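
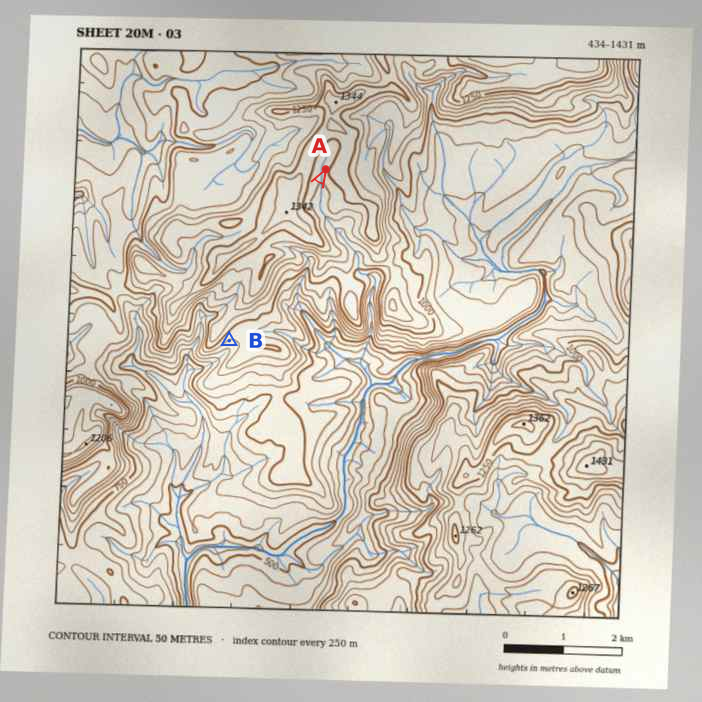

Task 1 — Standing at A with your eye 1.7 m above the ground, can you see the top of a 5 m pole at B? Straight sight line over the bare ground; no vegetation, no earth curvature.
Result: no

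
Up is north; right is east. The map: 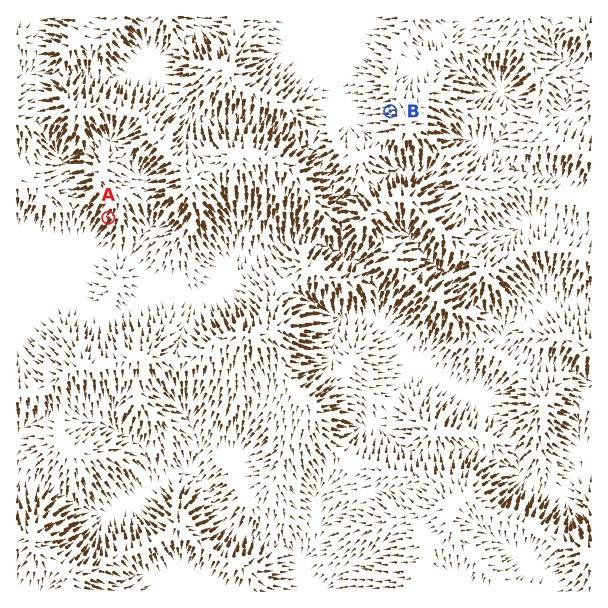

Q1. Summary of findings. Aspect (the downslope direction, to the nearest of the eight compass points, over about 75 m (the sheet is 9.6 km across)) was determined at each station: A SW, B W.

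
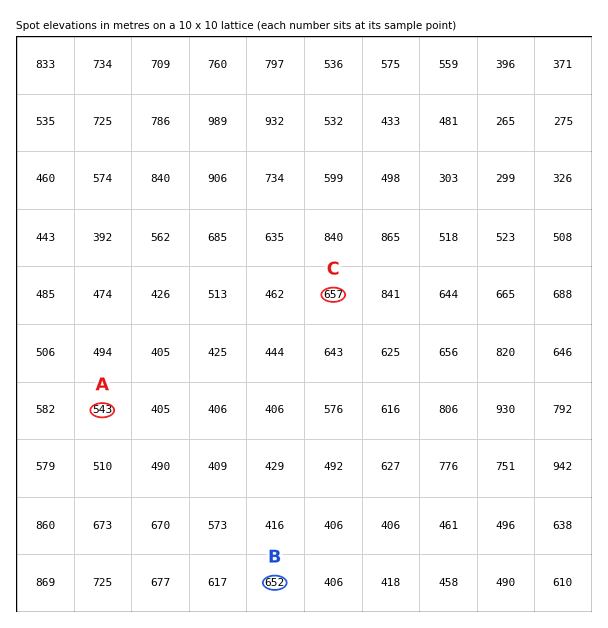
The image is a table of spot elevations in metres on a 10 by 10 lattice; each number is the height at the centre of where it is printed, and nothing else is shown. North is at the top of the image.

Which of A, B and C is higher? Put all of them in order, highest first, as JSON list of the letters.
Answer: ["C", "B", "A"]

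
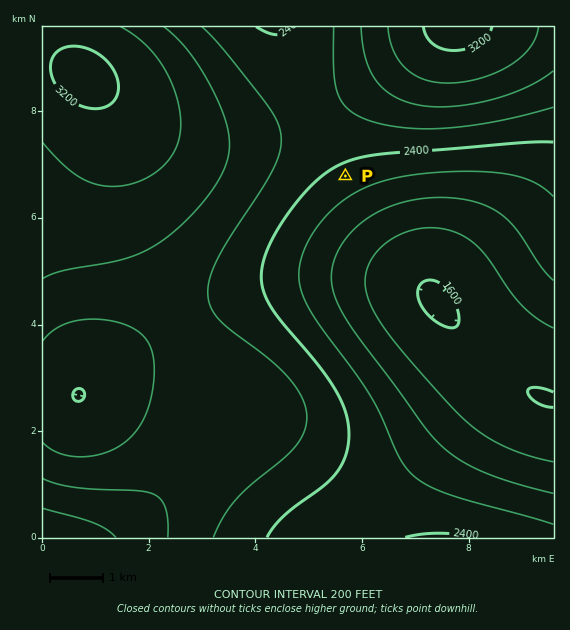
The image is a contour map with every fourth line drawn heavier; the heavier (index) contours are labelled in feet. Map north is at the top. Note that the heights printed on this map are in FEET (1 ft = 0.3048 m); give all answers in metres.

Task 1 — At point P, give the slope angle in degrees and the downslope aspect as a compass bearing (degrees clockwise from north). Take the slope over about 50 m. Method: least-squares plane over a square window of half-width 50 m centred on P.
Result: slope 6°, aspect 153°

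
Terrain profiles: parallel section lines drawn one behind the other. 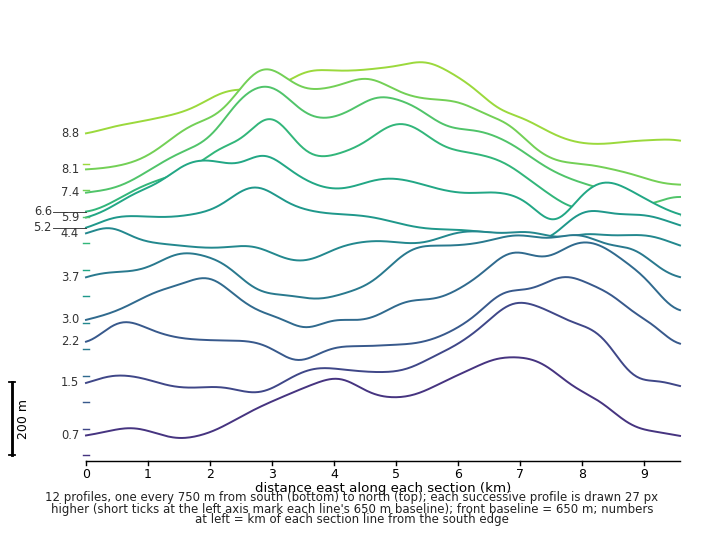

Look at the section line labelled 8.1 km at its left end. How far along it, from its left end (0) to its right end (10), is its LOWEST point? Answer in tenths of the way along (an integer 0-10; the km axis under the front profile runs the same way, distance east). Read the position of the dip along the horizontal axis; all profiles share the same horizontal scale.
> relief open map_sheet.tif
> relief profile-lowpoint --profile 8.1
10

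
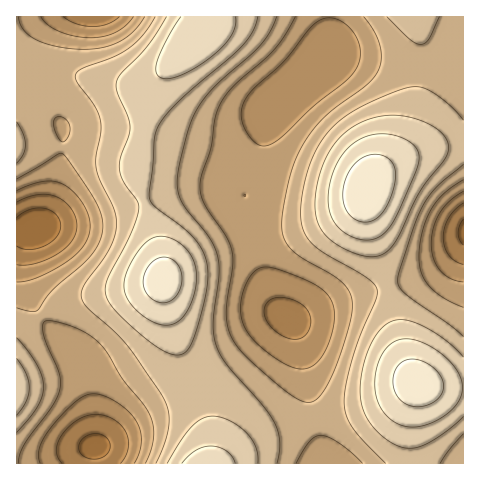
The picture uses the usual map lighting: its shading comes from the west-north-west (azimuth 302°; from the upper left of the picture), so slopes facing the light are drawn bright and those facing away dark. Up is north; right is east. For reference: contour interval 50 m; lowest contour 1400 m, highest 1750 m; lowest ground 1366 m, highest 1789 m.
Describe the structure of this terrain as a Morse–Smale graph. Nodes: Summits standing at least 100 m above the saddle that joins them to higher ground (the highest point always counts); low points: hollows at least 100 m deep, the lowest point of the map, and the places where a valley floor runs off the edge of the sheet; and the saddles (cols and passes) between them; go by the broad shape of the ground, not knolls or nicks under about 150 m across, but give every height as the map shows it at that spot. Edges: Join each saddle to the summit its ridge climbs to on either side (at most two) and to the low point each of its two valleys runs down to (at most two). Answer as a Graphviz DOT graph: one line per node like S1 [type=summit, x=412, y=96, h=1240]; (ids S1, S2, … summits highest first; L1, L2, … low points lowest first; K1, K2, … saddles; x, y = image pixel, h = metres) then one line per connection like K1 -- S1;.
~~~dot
graph terrain {
  S1 [type=summit, x=368, y=189, h=1789];
  S2 [type=summit, x=418, y=383, h=1777];
  S3 [type=summit, x=164, y=280, h=1774];
  S4 [type=summit, x=17, y=388, h=1693];
  L1 [type=low, x=35, y=229, h=1366];
  L2 [type=low, x=95, y=447, h=1386];
  L3 [type=low, x=463, y=232, h=1387];
  L4 [type=low, x=94, y=17, h=1414];
  L5 [type=low, x=288, y=318, h=1435];
  K1 [type=saddle, x=144, y=201, h=1652];
  K2 [type=saddle, x=199, y=386, h=1635];
  K3 [type=saddle, x=388, y=287, h=1605];
  K4 [type=saddle, x=29, y=69, h=1582];
  K5 [type=saddle, x=314, y=419, h=1558];
  K6 [type=saddle, x=40, y=316, h=1551];
  K7 [type=saddle, x=255, y=243, h=1519];
  K1 -- S3;
  K1 -- L1;
  K1 -- L5;
  K2 -- S3;
  K2 -- L2;
  K2 -- L5;
  K3 -- S1;
  K3 -- S2;
  K3 -- L3;
  K3 -- L5;
  K4 -- S3;
  K4 -- L1;
  K4 -- L4;
  K5 -- S2;
  K5 -- S3;
  K5 -- L5;
  K6 -- S3;
  K6 -- S4;
  K6 -- L1;
  K6 -- L2;
  K7 -- S1;
  K7 -- S3;
  K7 -- L5;
}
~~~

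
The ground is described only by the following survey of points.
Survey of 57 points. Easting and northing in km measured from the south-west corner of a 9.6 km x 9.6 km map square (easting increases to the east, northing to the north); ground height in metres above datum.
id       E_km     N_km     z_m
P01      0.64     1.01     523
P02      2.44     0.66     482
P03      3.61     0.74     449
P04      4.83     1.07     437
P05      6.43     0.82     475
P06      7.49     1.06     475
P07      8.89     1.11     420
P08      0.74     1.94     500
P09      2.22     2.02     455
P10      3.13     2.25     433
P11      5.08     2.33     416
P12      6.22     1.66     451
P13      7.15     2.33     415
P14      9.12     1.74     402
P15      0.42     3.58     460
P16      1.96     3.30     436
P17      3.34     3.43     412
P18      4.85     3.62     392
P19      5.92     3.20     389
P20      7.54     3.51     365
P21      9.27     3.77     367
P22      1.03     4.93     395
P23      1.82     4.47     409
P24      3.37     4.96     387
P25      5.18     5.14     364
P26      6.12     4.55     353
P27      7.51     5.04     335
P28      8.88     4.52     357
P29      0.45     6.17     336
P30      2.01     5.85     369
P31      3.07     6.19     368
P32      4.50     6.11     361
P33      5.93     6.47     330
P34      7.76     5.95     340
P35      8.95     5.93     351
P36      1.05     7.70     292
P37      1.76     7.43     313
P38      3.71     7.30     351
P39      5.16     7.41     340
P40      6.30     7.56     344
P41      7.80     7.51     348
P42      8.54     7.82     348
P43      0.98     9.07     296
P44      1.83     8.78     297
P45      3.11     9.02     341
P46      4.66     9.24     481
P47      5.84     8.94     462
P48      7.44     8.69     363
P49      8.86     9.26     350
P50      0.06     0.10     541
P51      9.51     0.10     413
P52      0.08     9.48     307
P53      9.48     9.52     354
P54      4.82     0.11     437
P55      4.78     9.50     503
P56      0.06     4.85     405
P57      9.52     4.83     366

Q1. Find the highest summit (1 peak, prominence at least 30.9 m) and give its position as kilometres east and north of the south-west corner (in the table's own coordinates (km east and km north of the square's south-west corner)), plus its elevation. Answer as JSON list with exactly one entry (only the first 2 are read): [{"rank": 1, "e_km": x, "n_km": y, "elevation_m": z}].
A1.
[{"rank": 1, "e_km": 6.99, "n_km": 0.96, "elevation_m": 483}]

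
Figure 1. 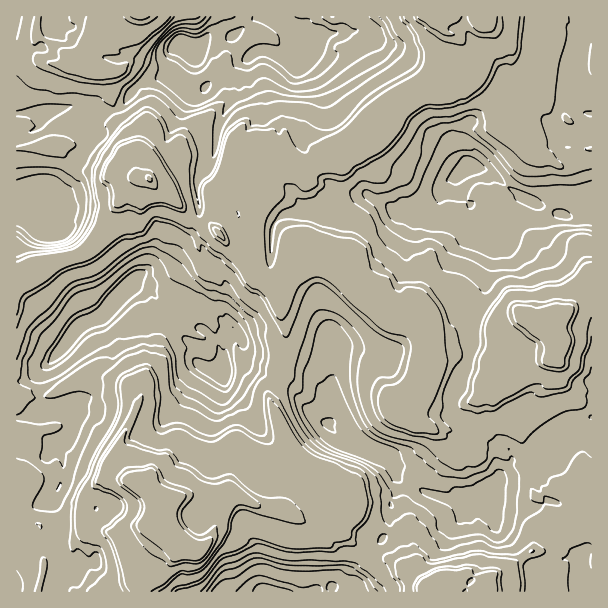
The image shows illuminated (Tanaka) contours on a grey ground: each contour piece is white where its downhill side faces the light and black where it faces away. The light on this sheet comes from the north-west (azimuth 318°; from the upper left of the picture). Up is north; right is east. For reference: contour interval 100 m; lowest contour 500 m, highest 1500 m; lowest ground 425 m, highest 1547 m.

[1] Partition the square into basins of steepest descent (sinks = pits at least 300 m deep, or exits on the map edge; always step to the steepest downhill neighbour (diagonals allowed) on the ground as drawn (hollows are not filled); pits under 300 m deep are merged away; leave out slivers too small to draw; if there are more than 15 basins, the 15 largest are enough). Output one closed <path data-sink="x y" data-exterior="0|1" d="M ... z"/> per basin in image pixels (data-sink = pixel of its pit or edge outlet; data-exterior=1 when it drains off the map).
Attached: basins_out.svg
<path data-sink="113 302" data-exterior="0" d="M234 164l-6 0-2 3-10 22 1 26-2 14-5-5-12-1-7-5-23-25-12-5-7-10-14 0-11 10-6 15-2 18-6 9-20 20-12 6-33 10-29 16 1 310 124 0 5-26 18-29 4-3 14 10 12 6 6 0 8-7 4-7 6-17 0-15 7-8 12 0 17 9 27 3 16 8 12-4 21-15 1-14-7-8-18-8-2-8-16-21-18-37 8-27-1-9 7-8 4-10-2-17-8-24 0-9 16-39 21 1 27 18 8-11 4-11-7-7-12-6-12-1-20 7-7 8 2-8-3-6-19-19-16-7-10-1 0-14 6-6 4-10-1-8-11-3-11 1-2-2z"/><path data-sink="312 42" data-exterior="0" d="M440 16l-309 0-21 21-9-3-9 2 4-9 3-3 8-4 12 2 7-6-109 0-1 265 7-1 33-18 22-6 12-6 20-20 6-9 2-18 6-15 11-10 14 0 7 10 12 5 23 25 7 5 12 1 5 5 2-14-1-26 12-25 7 1 1 9 9-4 12 2 6-3 13 0 6 3 8-4 13 2 17-12 15-1 9-6 12-1 10-8 18-20 29-26 10-5 18 3 15-14 12-23 0-7-12-14-9-4-5-5 0-9z"/><path data-sink="470 165" data-exterior="0" d="M591 16l-105 0 2 10 16 16 6 14-2 18-7 14-29-19-4-17-8 20-16 20-4 2-8-3-9 0-10 5-24 20-23 26-10 8-12 1-9 6-15 1-17 12-13-2-8 4-6-3-39 3 0 3 11-1 11 3 1 8-4 10-6 6 0 14 10 1 16 7 19 19 3 6-1 6 6-6 20-7 7 0 17 7 7 7 0 3-11 20 13 8 13 14 11 2 18 0 21 8 7 11 1 29 10 6 16-1 17 9 22 2 9-10 8-1 28-30 6 0 9 6 4-10 36-36z"/><path data-sink="327 425" data-exterior="0" d="M309 258l-15 0-16 39 0 9 8 24 2 17-4 10-7 8 1 9-2 6 0 7-6 9 1 9 17 33 16 21 2 8 18 8 7 8-1 14-21 15-12 4 3 4 11 4 19 0 8 4 36 32 18-1 36 27 19-2 18-10 5 0 12 6 4 6 1-5 5-5 15-6 18-16 11-4 7 0 14-12 18-9 17-5-1-238-35 35-3 8 0 7 3 5 0 15-2 4-12 1-11 5-24 20-10-1-9-6-2 2-2 12-6 8 0 25-13 18-7 0-29-17-22-6-5-7 1-10 17-21 6-15 1-39-5-15-9-7-15-5-18 0-11-2-13-14-20-12-12-10z"/><path data-sink="267 591" data-exterior="1" d="M231 494l-6 2-5 5-2 18-6 17-4 7-8 7-6 0-12-6-14-10-4 3-18 29-2 9-1 17 291-1 1-7-10 0-11-10-19-14-21 0-39-34-24-2-11-4-13-10-33-5z"/>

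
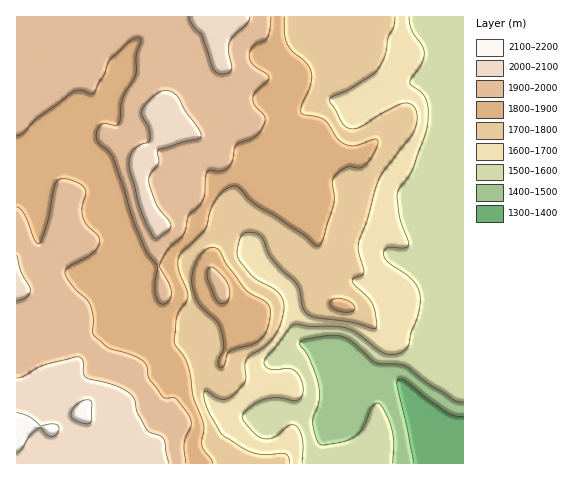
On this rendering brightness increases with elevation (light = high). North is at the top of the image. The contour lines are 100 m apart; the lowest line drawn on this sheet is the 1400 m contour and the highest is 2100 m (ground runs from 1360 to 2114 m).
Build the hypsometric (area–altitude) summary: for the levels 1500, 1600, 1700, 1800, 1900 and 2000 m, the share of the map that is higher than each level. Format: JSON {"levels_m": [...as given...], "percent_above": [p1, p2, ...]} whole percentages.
{"levels_m": [1500, 1600, 1700, 1800, 1900, 2000], "percent_above": [94, 80, 70, 54, 31, 9]}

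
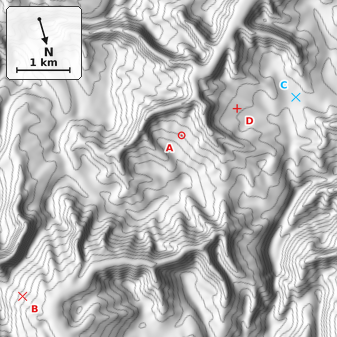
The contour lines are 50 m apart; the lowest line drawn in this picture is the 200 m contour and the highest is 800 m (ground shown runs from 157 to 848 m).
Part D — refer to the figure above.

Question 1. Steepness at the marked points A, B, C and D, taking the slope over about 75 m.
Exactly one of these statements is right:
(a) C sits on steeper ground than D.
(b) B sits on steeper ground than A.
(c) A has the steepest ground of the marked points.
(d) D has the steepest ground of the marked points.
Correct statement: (b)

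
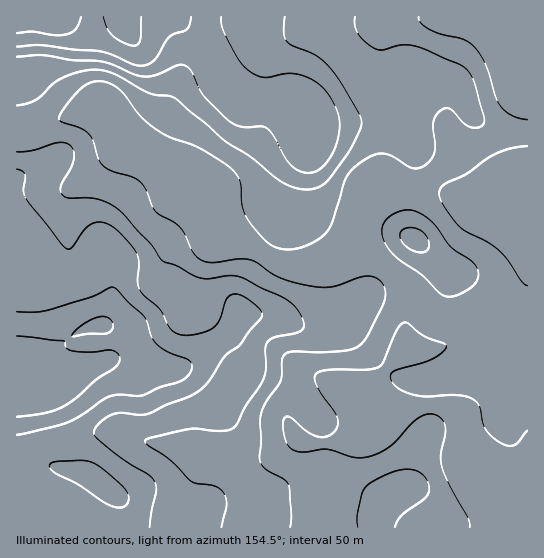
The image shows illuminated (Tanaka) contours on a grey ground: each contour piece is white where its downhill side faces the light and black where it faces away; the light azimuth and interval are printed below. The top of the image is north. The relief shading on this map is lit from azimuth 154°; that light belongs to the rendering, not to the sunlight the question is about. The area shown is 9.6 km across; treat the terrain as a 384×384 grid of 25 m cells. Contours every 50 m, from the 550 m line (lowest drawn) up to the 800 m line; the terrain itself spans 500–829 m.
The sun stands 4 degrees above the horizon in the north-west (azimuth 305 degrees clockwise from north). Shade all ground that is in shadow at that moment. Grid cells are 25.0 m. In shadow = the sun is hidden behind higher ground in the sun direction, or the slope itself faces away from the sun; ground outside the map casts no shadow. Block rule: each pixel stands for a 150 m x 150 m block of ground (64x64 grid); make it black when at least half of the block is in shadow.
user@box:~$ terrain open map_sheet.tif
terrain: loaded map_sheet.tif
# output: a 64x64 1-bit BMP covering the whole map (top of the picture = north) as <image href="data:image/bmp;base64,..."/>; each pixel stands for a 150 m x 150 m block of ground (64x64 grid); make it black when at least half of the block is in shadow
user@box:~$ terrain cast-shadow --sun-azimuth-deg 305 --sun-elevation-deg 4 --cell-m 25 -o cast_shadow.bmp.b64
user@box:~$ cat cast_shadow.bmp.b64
<image width="64" height="64" href="data:image/bmp;base64,Qk0+AgAAAAAAAD4AAAAoAAAAQAAAAEAAAAABAAEAAAAAAAACAAATCwAAEwsAAAIAAAAAAAAA////AAAAAAAAAfgAAAAAQAAD+AAAADgAAAP4AAAAfgAAA/gAAAB+AAAA8AAAAD4AAAAAAAAAHgAAAAAAAAAOAAAAAAAAAA4AAAH4APAADwAAH/wH/AAOAD///g/8AAYA////j/wAAAD//////AAAAP/////+AAAAP/////8AAAAP/////4AAAAP+////wAAAAP4////AAAAAfg/z/+AAAAAGA/P//gAAAAAB8///AAAAAADj//+AAAAAAAf//4AAAAAAD/h/wAAAAOAP8B/AAAAA4A/gH8AAAABgAAAPwAAAAAAAAA+AAAAAAAAAB4AAAAPgAAADAAAAB+AAAAAAAAAH4AAAAAAAAAfAAAAAAAAAA8AABgAAAAABgAA/gBwAAAAAAD+AHAAAAAAAP8AMAAAAAAAPwAAAAAAAAAP8AAAAAAAAAf8AAAAAAAAB//gAAAAAAAf/+AA4AAAAD///gDwAAAAP//+AD8AAAA///wAD4AAAB/++AAHgAAAD/zwYAMAAAAP+EHwAAAAAA/wAPAAAAAAD+AAY/AAAAAHwAAD/jwAAAeAAAH//gAABwAAeH//uAACAAD4P//4AAAAAPgf//gAAAAA8D//+AAAAAHx///4AAAAAOP/5/AAAAAAw/+H8AAAAAAD/wPgAAAAAAP8A8AAAAAAAAAHBgAAAAAAAAcOAAAAAAA=="/>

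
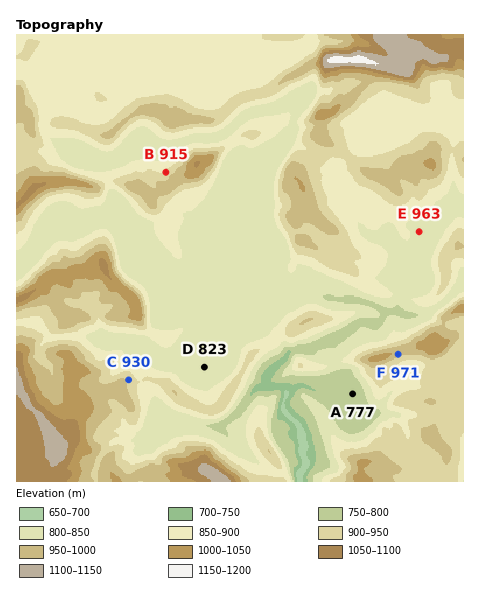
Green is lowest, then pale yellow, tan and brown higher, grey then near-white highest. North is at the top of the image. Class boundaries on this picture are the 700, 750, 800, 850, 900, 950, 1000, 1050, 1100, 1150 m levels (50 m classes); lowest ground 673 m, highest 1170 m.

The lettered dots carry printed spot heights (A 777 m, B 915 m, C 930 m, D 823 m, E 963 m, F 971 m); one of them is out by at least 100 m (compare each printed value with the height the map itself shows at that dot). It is E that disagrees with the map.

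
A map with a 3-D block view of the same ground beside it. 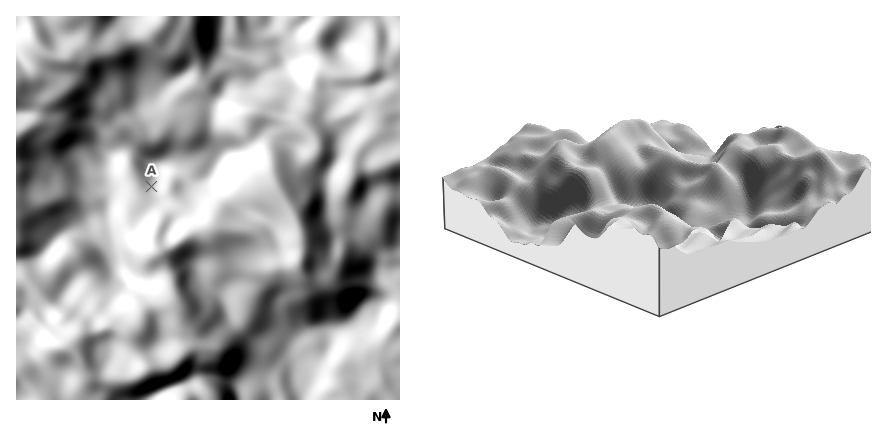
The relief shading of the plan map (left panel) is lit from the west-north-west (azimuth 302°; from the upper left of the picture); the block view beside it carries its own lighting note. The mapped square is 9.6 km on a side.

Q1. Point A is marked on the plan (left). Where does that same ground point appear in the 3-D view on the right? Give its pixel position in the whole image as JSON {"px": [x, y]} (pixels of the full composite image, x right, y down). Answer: {"px": [681, 215]}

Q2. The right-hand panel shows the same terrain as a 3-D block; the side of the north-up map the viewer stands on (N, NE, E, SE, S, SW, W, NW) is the NW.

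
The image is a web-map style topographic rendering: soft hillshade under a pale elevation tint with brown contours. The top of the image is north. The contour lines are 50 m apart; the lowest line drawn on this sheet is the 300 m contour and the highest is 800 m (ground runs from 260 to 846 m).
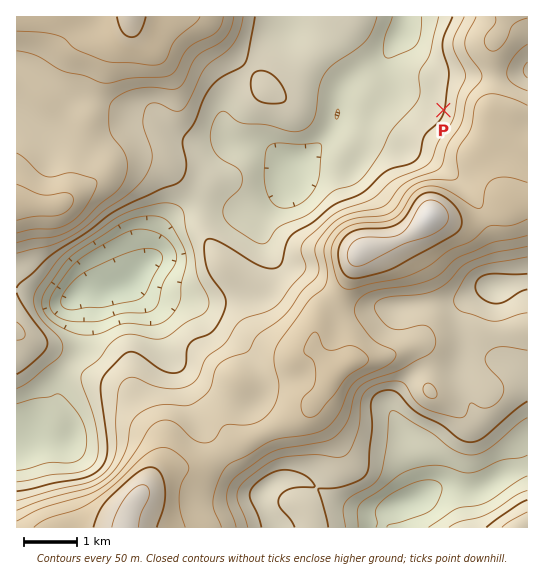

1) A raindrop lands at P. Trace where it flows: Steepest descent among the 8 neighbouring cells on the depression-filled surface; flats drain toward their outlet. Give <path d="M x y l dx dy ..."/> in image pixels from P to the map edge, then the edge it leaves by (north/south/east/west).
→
<path d="M443 110l-5 0-11-11-2-1-15 0-7-3-12-12-1-12-1-1 0-16 10-16 0-5 6-8 1-8"/>
exit: north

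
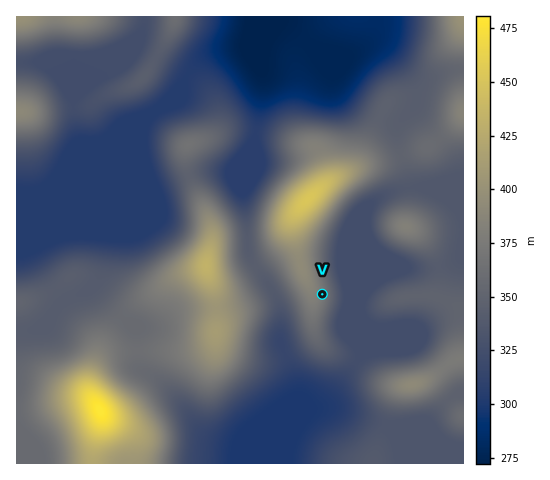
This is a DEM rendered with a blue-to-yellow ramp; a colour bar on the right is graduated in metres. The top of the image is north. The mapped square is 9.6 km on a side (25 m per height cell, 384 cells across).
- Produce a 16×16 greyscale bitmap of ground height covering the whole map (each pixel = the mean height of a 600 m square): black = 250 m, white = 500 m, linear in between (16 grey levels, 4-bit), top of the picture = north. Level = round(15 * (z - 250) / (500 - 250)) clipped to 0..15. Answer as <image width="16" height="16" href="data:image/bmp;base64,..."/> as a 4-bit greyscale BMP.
<image width="16" height="16" href="data:image/bmp;base64,Qk32AAAAAAAAAHYAAAAoAAAAEAAAABAAAAABAAQAAAAAAIAAAAATCwAAEwsAABAAAAAAAAAAAAAAABEREQAiIiIAMzMzAERERABVVVUAZmZmAHd3dwCIiIgAmZmZAKqqqgC7u7sAzMzMAN3d3QDu7u4A////AGeql0MzNFVVecymRDM0VVZ5y4ZlQzNXdmiYd4hURVZ3Znd3mWRlRFZmZneZdXVVVlVWeKlmhVVWNERXqGiFRWUzMzSIaqZXdTMzNHVZyVVlQzM1ZEaahmVkMzV1Rnd2ZoVENEU0RFZnZUVUMyIiNWZVVFUyEiIjV4d2VkIRIiJY"/>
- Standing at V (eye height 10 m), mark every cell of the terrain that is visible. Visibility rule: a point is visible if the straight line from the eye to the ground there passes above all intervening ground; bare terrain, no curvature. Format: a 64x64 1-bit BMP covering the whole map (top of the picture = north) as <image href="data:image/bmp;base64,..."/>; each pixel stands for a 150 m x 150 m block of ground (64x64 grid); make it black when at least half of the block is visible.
<image width="64" height="64" href="data:image/bmp;base64,Qk0+AgAAAAAAAD4AAAAoAAAAQAAAAEAAAAABAAEAAAAAAAACAAATCwAAEwsAAAIAAAAAAAAA////AAAAAAAAAD/5////gAAAH8B///8AAAAfgB///wAAAD8AB//+AAAB/wAAP/wAAAf8AAAf+AAAB/AAAAf4AAAPwAAAA/AAAA8AAAAD4AAAHgAAAAHwAAA4AAQAAfwAACAAAgAB/4AAAAADAAH/4AAAAAMAAf/4AAAAB4AB//4AAAAHgAP//wAAAAeAD///AAAAB4Af//8AAAAHgB///wAAAAeAP///AAAAB4A///8AAAAHgD///wAAAAcAP///AAAABgA///8AAAAOAD///wAAAA4AP///AAAADAB///8AAAAcAH///wAAABgAf///AAAACAB///8AAAAIAP//8QAAAAgB///gAAAAAAP//8AAAAAAA///AAAAAAAB//4AAAAAAAD//AAAAAAAAH/4AAAAAAAAP/gAAAAAAAAf/AAAAAAAAA/+AAAAAAAAA/+AAAAAAAAA/8AAAAAAAAAH4AAAAAAAAAP4AAAAAAAAAfwAAAAAAAAB/gAAAAAAAACPAAAAAAAAAA8AAAAAAAAADwAAAAAAAAAPAAAAAAAAAB8AAAAAAAAAPgAAAAAAAAA+AAAAAAAAABwAAAAAAAAAHAAAAAAAAAAcAAAAAAAAAB4AAAAAAAAAHwAAAAAAAAAfAAAAAAAAAA8AAAAAAAAADwAAAAAAAAAPAAAAAAAAAA8AAAAAAAAADw=="/>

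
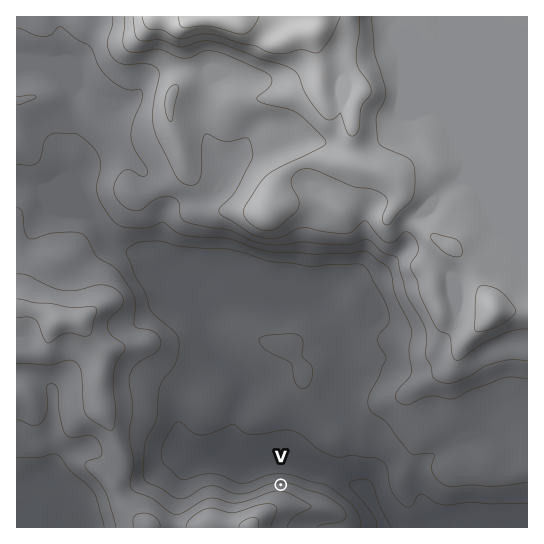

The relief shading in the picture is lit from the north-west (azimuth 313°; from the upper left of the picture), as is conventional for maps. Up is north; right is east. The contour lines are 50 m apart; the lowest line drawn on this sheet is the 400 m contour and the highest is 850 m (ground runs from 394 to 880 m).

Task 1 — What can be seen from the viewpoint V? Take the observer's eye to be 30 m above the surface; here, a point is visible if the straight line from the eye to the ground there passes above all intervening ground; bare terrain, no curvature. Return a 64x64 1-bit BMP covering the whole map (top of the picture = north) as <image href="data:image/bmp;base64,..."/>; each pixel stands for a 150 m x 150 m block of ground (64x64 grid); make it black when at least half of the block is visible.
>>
<image width="64" height="64" href="data:image/bmp;base64,Qk0+AgAAAAAAAD4AAAAoAAAAQAAAAEAAAAABAAEAAAAAAAACAAATCwAAEwsAAAIAAAAAAAAA////AAAAAAAAAAAAAAA//wAAwPAAAM//AAPA/wABz/8AB+D//gecPwAH4P/+D54wAA/w//9/nvgAD/3///+/9wAH///////hAAf//////+EAB///////4QAP///////nAA//////8P8AH//////gPwAf/////8APAB//////wAcAH//////GDwAf//////4fAD///////z8AP////////wAf//////8fAB///////g8AH///////BwAf///5//8AAEB//7n//4AP4B/4Af//8AfwB4AB+/34AHgHAAH/+PEAPg8AAf/48AAPHwAB7/hgAAf/gAGP8EAAB/8AAY/wAAAH/4AD3/AAAAf/gf//4AAAB/////+AAAAH/////44AAA//////+AAAH//////wAAA//////uAAAB//////wAAAH+Pg/5nAAACf4AAGHMAAAQfwAAAcAAADAD4AAD4AAAYAHgAAfgAADgAOAAf4AAAcAB4AB8AAAHwAHgAAAAAA/AA8AAAAAAD4ADwAAAAAAPgAEAAAQAAA+AAAAAAAAADwAAAABwAAAPAAGAAGAAAA8AAYAAQAAAAAAAgABAAAAAAAAAAAAAAAAAAAAAAAAAAAAAAAAAAAAAAMAAAEAAAAAA4MAAwAAAAAA/4AHgAAAAAB/8AeAAAAAAD/8AAAAAAAAOPgAAAAAA=="/>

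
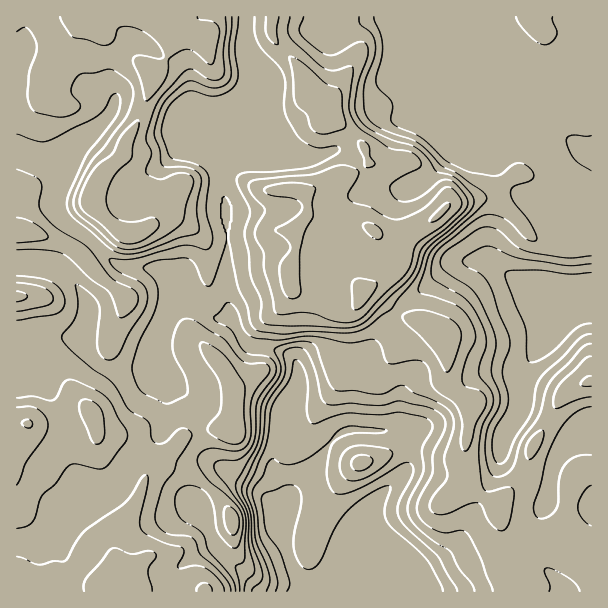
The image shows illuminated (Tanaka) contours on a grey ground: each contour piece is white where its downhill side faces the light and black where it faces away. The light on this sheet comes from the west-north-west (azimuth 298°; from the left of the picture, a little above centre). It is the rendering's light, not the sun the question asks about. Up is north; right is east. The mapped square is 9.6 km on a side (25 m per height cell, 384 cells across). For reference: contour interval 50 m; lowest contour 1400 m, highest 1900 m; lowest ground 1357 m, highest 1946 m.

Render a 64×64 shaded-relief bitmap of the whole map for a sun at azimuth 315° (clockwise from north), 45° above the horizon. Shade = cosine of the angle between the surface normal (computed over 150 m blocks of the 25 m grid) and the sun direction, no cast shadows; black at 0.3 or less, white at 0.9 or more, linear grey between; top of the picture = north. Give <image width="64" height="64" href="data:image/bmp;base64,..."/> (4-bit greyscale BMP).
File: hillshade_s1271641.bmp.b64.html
<image width="64" height="64" href="data:image/bmp;base64,Qk12CAAAAAAAAHYAAAAoAAAAQAAAAEAAAAABAAQAAAAAAAAIAAATCwAAEwsAABAAAAAAAAAAAAAAABEREQAiIiIAMzMzAERERABVVVUAZmZmAHd3dwCIiIgAmZmZAKqqqgC7u7sAzMzMAN3d3QDu7u4A////AKq7u7u7u7qZq8zKljJFVoiJq7qqqqqru6q7u7qqqqqqqru7zMy7upmrzMqGVVVXiZmquqqqqqu7uqu7uqqqqqqru7vM3cu6mIq8yoiGVWiamZqqqqqqq7u6q7uqqqqqqru7u8zNy7uoiJqpmYZVeaqpmaqqqqqqq7u7u6mqqqqqqqu7u8zLu7qqmImpZEaJu6mZmqqqqqmZq7u6mZqqqqqqqru7vLqru7y5iahBJpq7qYiaqqqpmYiau7qZmqqqqpmqq7zMupqqvMuquUAGmrupiJmqqqmYiImrqpmau6qqiZqqu8zLmImqu7vLQAWqvLqIiaq7qpmIiauqmZq7uqqImqq7vNyoeJmqq8xgBqq8yph4m7zMupiImrqYmru6qoiJqqq7zMl3iaqrzGInqqvLqHeKzd3cuYiaupiJq7qqiImaqqq8yoZ4mqu5U0eaq7updmit7u7LqZq7qIibupmYiJmqqqvLl2eJqqhCRomqu7qFRXvf/ty6mbzKiJu6mZmIiZqpmruod4iZmFEmiJm7u5YyR73+7LqYrdyYmruZqZmImZmavLmIiZmZYhWIiJvMuWQ0e97cupeM7aiKzKmpmZmZmHiru6mIiIdiBImHis3cqGVpvdy6hmruuHm8y5mJqqqYd5q7uod3ZkEBi6l4ve7cuYm97cp1Wd/YaKvLmHiaq6mHiZu7mHd2QQBquoec3dzMu83u23RIz/tmmruYd5q7qZiZmry6qqlzAFq7qHm8y7u7zO7sgza+/paKqqmImrupmaqavLu8y4QRWruod4mZmZqrzdyDJIz/yHiqy6mru6mJq6q8y83clSFau7l2Z3ZmeIibzJMTat/qd4ncu7u7uYiru7u7vNyUEDm7uoZmZlVnd4irpiNZzuyGZt3MzMy6mZq7u7u7zJUgBqzMqHd3ZniHiJvJVGi97adVzMzMzLupmqu7u6vLp0ACi8y5iIh3eZmpmrqGeb3u25e7vMy7u6maqqu7q7upcwBazLqZmZiJq7qImYeJve/+y6u7u7qqmZmqqruqqqu4MVrMuqmqqYirund4d3m97//tqru7uqqYiaq7u7uqm9t0aby7qqqqmZq6dmZmeJze/+6qu7qqupd4mru7u6may4VYq7uqqqqpmql2ZmZ3is3v/qqqqqq7p2eau7u7qYmYYxNpmZmaqqqqqoZmZniJvO//maqqqruoZoq8zLu6mXZTESRVRGiqqqq6mHdniImrzu94iImavLllebzMuru7p2ZUREQxFIqqq7uph3iZmaq83VVmd4q8ymVXrMuqqrzLl2d4iHQRWau7u7mHiJmaqqu8VVZmirvKhVabu6mJvMy5d4mruVEmm8y7upiImaqqqqqIiHeJq7uXVoq6qYmrvMuYiau7lBJZvLu6mYiZqqqqqsu6mJqau7l3iaqpiru7y6maq7u4UhN6u7upmZmqqqqq3cuqqZmrupmZq6mKvLvLqJqru7qWICeru6qZmZmpmZncy7qpmZqqqZmrqYrMzMyomru7u6lhAnqruqmYiId2ZqqqmZqYiGZniJqpiszMzLmJq7u7upQAR5qqmYd2ZmVVd3eJqpl1IRNWeJiKzMzMuZmqu7uqliAEeIiZiHZniHdVZ4q6qXZCESRXh3rMu6u6mZmqqqqoQAA2eImZiImqqneJqquYmZdTNFZ3is3LqqqZmZqqqrlyAANniaqZmqu7qqmqqYmru6hmZ3eKze3LupmqmrurzKgwADaJmqmaqqq7qquYiavMyph3d5rN3dy7qqu7u7vd3JQAA2iaqaqqqrqavLqYmrzLqYZnmrzLu7uqq7u7u83u2kADaJmZqqqquom97ZeJu7u6hVaKu6qZmqmaqruqvN79lUaJmZmZmqq6mK3/t3iru7qFRoq8y7qqqZiJmqqqzf6oiaqZmZmZqruprP/YZ5q7zKdWm83u7t3MuYiIiZmr7rmru6mZmZmqu6qr7/uHeJve2oib3d7u7u7sqZiIh4m8ury7uqqpqqq7qqrP/rh3eK3cuqu8zMzd3u7LqpmYiIq7u7u7qqqqqrqpqr7/2ph2esy6qqqqqqu7zdy6q8uYiru7u7u6qqqqqpiJrO/smId5qqqqqqqqqpiJvLqrzKmaqqq7u7qqqZmZmHeazv6nZnmqqqqqqqqqmHebuqvMuqqqqqq7uqqpmamZhmec/9hDaaqqqqqqq7uqh4maq7u7qqq7qru6qqmZqpmHZnnP61JJqqqqqqq7u7uod4mpmqqqqqu6qqqqqZm6qZmId63tciaqqqqqqry6q7lVeZmJqqqqqqqqqqqqqruqqqmYm92TE3mYeKqqvcqauVRpqZmqqqqqqqqquqqqu7qZqpmazaURR3ZEeqq925m6Y1iqqqqqqqqqqqu7u7u7upmZmImsuEI2dkNZqrzcqruEN5qqqqqqqqqqq7uru7u7mZmYmau6hleIZFiqu8yqvLYkiqqqqqqqqqqruqq7u8upmZmaq7uoeJlkaKqqu6q9yUNpqqqqqqqqqqqqqqq7zLmZmZq7u6mJmFRpqpq6qrzcc1iqqqqqqqqqqqmZqqu7upmZmqu6qpqoQ1m6qqqqvN2mWKqqqqqqqqqqqZmZqru7qZmZqqqqqrlSSbuoiaq7zLhoqqqqqqqqqqqpmZmqu7upmZmaqqqru3NJzJd4maqruYmqqqqqqqqqqqqpmaq7u6qZmZqZqqq7hFnMp2eJmZmZmqqqqqqqq7qqqqqq"/>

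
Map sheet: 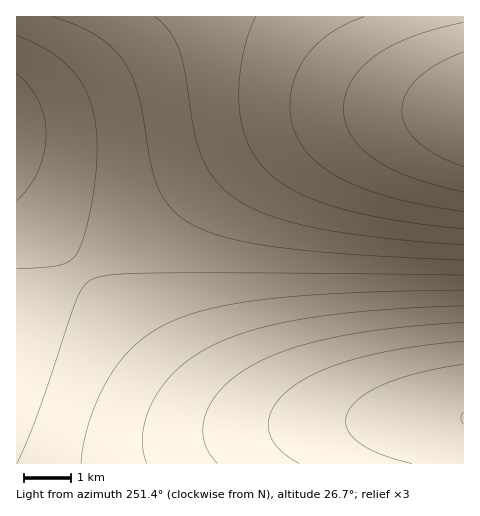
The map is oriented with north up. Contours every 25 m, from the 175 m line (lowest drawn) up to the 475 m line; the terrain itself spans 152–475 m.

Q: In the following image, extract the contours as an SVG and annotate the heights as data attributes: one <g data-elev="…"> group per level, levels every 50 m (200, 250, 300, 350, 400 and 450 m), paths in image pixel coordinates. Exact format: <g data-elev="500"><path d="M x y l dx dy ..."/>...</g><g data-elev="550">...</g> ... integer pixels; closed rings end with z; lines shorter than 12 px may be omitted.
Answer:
<g data-elev="200"><path d="M463 192l-51-14-21-9-17-10-13-11-10-12-6-13-2-14 2-14 7-14 10-14 14-12 16-10 21-9 24-7 26-7"/></g><g data-elev="250"><path d="M463 229l-73-10-56-12-21-8-19-9-16-10-13-11-10-12-8-16-5-17-3-19 0-22 3-24 6-24 8-18"/></g><g data-elev="300"><path d="M463 260l-110-6-76-7-52-10-19-6-17-8-10-7-9-9-13-21-6-24-12-66-7-19-8-15-12-14-16-13-20-10-24-8"/></g><g data-elev="350"><path d="M463 290l-108 3-82 5-59 10-24 6-19 8-18 10-16 11-14 14-12 17-11 21-10 23-6 23-3 22"/><path d="M17 201l12-14 9-16 6-18 2-19-2-17-6-16-8-14-13-14"/></g><g data-elev="400"><path d="M463 322l-70 6-59 9-47 13-36 16-17 11-12 12-10 13-6 12-3 13 1 13 5 13 9 10"/></g><g data-elev="450"><path d="M463 364l-43 8-33 11-24 13-8 7-7 8-2 8 0 7 4 8 7 7 22 13 33 9"/></g>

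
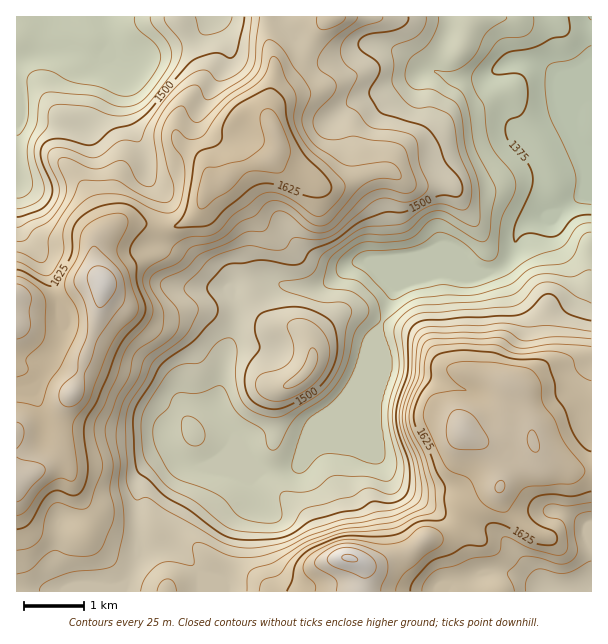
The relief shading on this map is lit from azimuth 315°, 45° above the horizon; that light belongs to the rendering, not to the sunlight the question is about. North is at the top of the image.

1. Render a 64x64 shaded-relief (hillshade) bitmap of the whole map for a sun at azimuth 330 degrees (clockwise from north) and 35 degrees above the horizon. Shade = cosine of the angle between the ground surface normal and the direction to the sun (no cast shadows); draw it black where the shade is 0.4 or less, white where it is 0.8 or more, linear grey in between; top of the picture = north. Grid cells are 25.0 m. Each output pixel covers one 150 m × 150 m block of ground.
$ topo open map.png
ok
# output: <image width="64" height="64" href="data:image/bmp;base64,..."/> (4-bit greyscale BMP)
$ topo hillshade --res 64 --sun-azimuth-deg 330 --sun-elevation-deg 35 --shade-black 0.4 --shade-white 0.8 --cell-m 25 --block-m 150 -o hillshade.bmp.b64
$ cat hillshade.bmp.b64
<image width="64" height="64" href="data:image/bmp;base64,Qk12CAAAAAAAAHYAAAAoAAAAQAAAAEAAAAABAAQAAAAAAAAIAAATCwAAEwsAABAAAAAAAAAAAAAAABEREQAiIiIAMzMzAERERABVVVUAZmZmAHd3dwCIiIgAmZmZAKqqqgC7u7sAzMzMAN3d3QDu7u4A////AFVVVWZmZniZh2Znd3iZmZdmd3dkREMzVmd4iHVFVVVWVERFVVZmeJmXZmZneJmZmGZWZlREQyNFVmeHdUVVREVERURERVVnmZh3ZmeJqqqpdlREVURDISNERWZVREMiNERFVUQ0VWeIiId2d4mru8y6h2ZnZmUxEjMzNFVDIiI0RERVVERFZnd3d3eJqrvN7u7tuqmYh1IjMzM0VDIiM0VERFZlRERWd3d4iJqrvM3v///9y7uqhURVVURUMzREVURFZ3ZURFZ3d3iJmaq7zN7v///tzMy5d2ZVVERWd1RWM0Vnd2VEV3d3iIiImZmqvMze7u3d3dypdmVERWeIdUUiNFZmZURXd4iIiHd3iIiaqrzMzM3e7Ll2ZURFZnd0MyIjREVmVVeIiJiHd3d3d4mZqqqqvN3bqIdmVERERVMiMhI0M1VVZ4iJmId3d3d3iZmZmZmrzLqYh3ZlREMiMyJTITQzREVnh4iIiHd3d3iJmZiJmZqrqYh3d3ZUQyIzM2UyNENEM1eHeIiHd3d3d4iZiImZmaqYdmZnh2VUREVEd2VVVEQzRnd3d3d3d3Zmd4iIiJmZmZh2VWZ3dmZVVmZ3h2ZVVUM1Z2ZmZmd3ZlVWeIiIh4iYiHZVVmd3ZmZmd2d3dlVVVERWZmZVZnd2VVZ3d3d3eIdndlVVZmd2Zmd3Vnd2VVVURFZmZlZmZ3dlRmd3d3d4dmZ3ZVVmZ3ZmZ3dVZ3ZURURERmd2ZmZmZmVFZ3d3d3iHZnh2Zmd3d2ZmdmZndkM0MzNFZ3d2ZmZVVDRmd3d3iZh3eId3d3d3ZmZmh3dlMiMyI0Vmd3ZmZUMiETVnd3eKu5h4iId3d3d3ZmaHd2UhEiISNFZ3ZmdlQyAAAkZ3d4vNuIiZiHd3dmd2Znd4hkISIQAjVmZmZ3ZUQgAAFGd3i97aiIiHd2ZmVmZnZ3iZdCIiEBJFVVVnd3dmQQABVnd73uuYd3d3ZmZVZ3dmeJqFMiMhETRVVVeJiJl1IAAmd3nN25d2Znd3dmZnd2ZniYZDIzMhJFVVV4mZmphSABRneLzKmHd3iJmIdmZ3ZmeJhkMiMyESRVVXiZmZmXUhE2d4m7upmZmZq7qHd3dVZnmXUyEjIQEkVVZ4iHiIhkIjZneau7u7qqqrzLqYiERWeJhkMRIiABNFVnd3Z3iHVCNWd4q8zMzMypq8y7qqREVomWQyETMyIjRVd3dmeIdlM0Z4ms3MzMzLmZq7u7tVVWeJdEMQJEQzNEVnd3eIiHZDJHmrzMzMu8y5mZmaqmVVZ4h1RDEkVVREVWeIiZmYh1Q0aczMzMu7u7upiIiZZVVmd3U0QzRmZmVWZ3iZqpmYdlVpvMy7vLu7u6mHd4hmZmZndTRVVmd3dmZ3d4mZmZmYd2iry7u7zLuruph3h3d4h2d2Q0VVZmZmZnd3d3d3iZiHd4mqqqq7u7u6qYiImZqqiIdkQzNERERWZmZmVUVomYd3d4iIiImqu7u6mYipmru5mHZTIRIjNEVVVVREM0V4h3d3d3d3dniru7qpmJmZrMqZh2VDIiIjNEVERERDI0Z2ZmZ3d3dmVXq7uqmYmIiauph2ZmVDMhESNEM0RDIQEkRERVZnZmVEaJmaqZipiImZh1RFZlQyEAAjREVUMQAAEiIiNGZlVERXiJmqmKmZmZmHVDRVVDIhACNEVVQwAAABERETRVRERFaImaqqu7uqqqh1RFZ2UzIhIzRVVDEAAAEiIRI0RERERXiIq7u8zMu7uphmeJmGQyIiNEVUQyAAAjMhACM0REREVneKu7zMzLu7qpiJq6hkMiIzMzREMRESNDEAAjNERDRVZmiaq7vLuqqqqZmaqXVDIiIiNFUyERIzMQACMzRUREVVVniZmaqZmpmZmYmqhlQzIiI1VVQyIiMzIjRURFVURWZVZoiHeImZmIiIiJqXZkMzM1VmZmVDM0RVZmZVZmVWZmZmh3d3iZqYd4iHiZh3ZUREVmd3h3ZmZVZndlVndmZmZmaId4iZqph3eId5mIiHZlVWeIiIiHd2VmZmZmd3dmZmZpmZqpmqqYd4h3mpiYiIdVZ4iIiIiHZVZmVmZ3d3ZmZmmquqmZqpiIiHeamIiIh2VniIiIiYh1VmVVZmd3dmZmaau6mIiaqYmZd4qYd3h3ZWZ4iIiZmYdmZUVWZmZmZmdpqph3eImqqqqHiql2d3dlVWeIiJmZmHd1RFVmZmZmZ3iZh3d3iau7y5d5u5d3h1REVniHeJmZiHZVVVZmZmZ3d4mYiIiJq83cqHi8uYiHZDM0V3d3eIiIh1VlVVVWZnd3iZmZmZmazd3Jd5zcqZhlRENFZmd3iIiIZmZlVVZmd3eJmZqpmIms3duHi93LmHZVVURVZmd4mIh2d3ZlVmZ3d4iIiZmIeIrN3Kh5vdyod3d3ZVRFVniYd2ZniHZWZnd3iIh3d3d3eazMuXibzLhnd3d3ZVRFVndlRFZ4h2ZmZneIiHd3d3d4mru6h4q7qGZ2Znd3dlREVmUyNFd3ZVZmZnd3d3Znd3d4maqYiJqpd3ZVVnd3ZURFZkMjNFVVVVVmZmd3ZmdmZmd4iZmImZl3dlREVmZUQ0VnZDMzM0RFRVZmZnd2Z3ZmVmZ3iZmZmHd2UyI0REQzNGd1QzMzRFVVVmZ3d3d3d2ZmZmd4iZmXd2dkIBIzNEQ0V3ZERERFVVVnZnd3d3d3d2ZmZniJqYd3Z3UxASM0RERXdlRERFVmZm"/>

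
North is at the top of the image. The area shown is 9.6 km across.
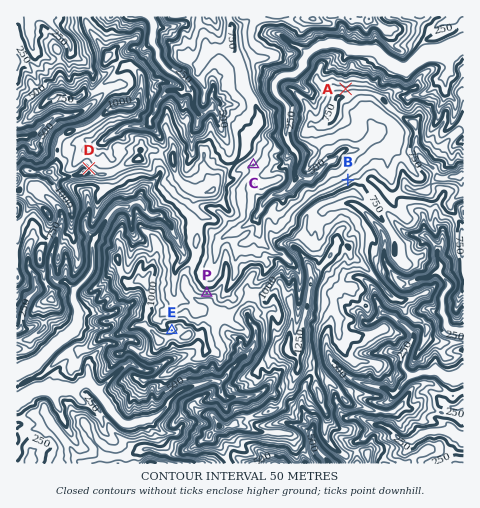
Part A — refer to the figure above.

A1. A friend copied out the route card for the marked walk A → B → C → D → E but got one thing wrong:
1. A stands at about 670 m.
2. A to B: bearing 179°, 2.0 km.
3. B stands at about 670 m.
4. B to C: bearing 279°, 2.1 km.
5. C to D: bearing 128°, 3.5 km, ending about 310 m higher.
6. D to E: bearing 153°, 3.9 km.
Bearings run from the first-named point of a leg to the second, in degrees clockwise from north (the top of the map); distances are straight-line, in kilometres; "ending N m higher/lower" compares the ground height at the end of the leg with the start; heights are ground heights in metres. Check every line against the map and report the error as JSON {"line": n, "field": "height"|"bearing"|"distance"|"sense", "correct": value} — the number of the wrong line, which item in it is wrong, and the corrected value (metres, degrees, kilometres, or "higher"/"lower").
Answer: {"line": 5, "field": "bearing", "correct": 269}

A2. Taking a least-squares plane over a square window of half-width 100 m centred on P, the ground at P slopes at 37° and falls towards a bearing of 359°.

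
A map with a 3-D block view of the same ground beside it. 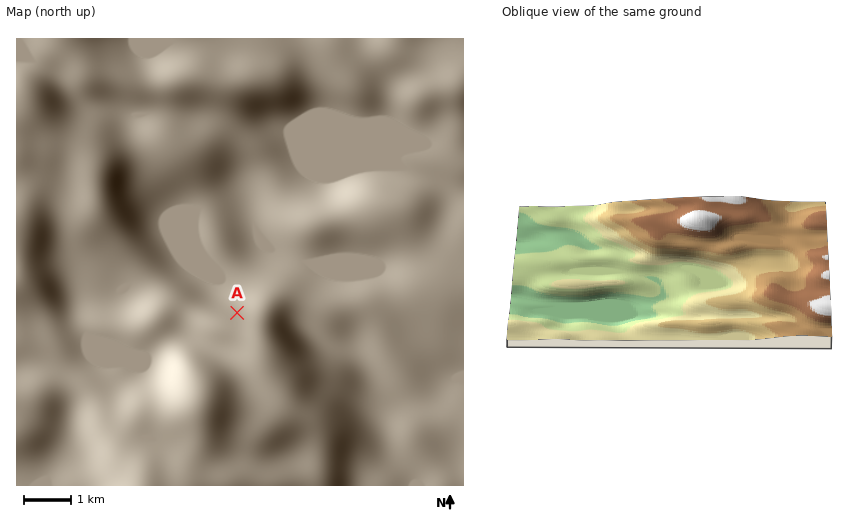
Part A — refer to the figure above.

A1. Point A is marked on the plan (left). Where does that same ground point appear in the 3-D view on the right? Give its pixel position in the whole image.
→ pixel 673 253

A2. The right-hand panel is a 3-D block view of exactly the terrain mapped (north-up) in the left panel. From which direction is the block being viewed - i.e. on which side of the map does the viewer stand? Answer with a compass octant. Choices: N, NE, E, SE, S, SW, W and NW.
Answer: N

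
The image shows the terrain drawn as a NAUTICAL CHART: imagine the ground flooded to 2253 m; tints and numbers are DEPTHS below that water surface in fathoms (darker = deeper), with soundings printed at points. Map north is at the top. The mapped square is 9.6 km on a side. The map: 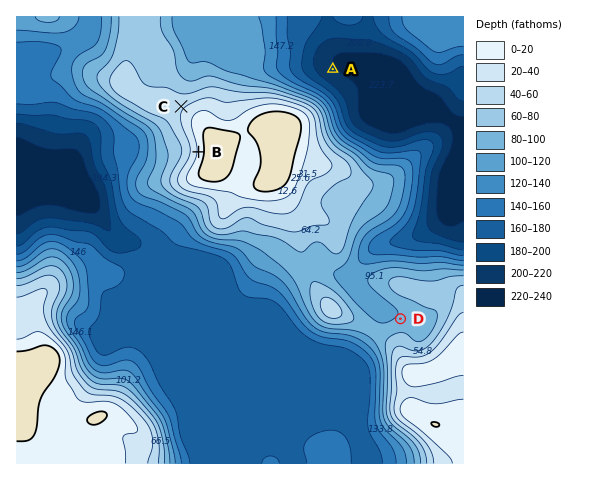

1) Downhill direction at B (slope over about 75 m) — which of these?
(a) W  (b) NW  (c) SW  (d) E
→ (a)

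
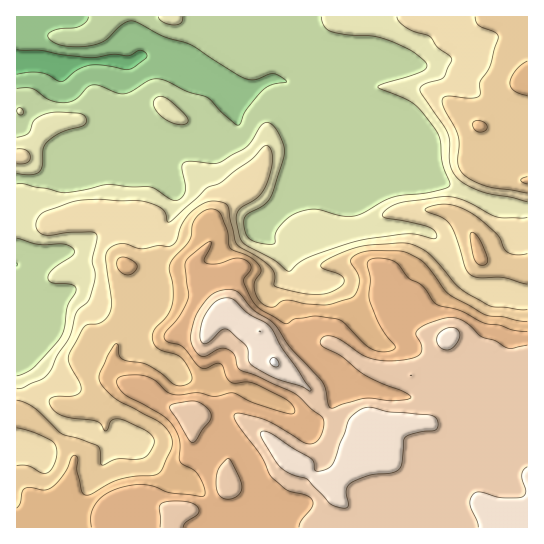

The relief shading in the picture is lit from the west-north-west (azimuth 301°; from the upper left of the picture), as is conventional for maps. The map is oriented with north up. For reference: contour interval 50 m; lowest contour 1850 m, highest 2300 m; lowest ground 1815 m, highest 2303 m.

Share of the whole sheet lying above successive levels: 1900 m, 95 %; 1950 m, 73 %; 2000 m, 63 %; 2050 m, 52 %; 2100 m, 39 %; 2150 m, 31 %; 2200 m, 19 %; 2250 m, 5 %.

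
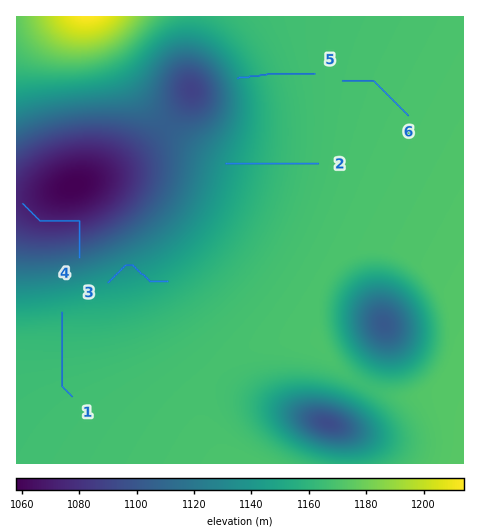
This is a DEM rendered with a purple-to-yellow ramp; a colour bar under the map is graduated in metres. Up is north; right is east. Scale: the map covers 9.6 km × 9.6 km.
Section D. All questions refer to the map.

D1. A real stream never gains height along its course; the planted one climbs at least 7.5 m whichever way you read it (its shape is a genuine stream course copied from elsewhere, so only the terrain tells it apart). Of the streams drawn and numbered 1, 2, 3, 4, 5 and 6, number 3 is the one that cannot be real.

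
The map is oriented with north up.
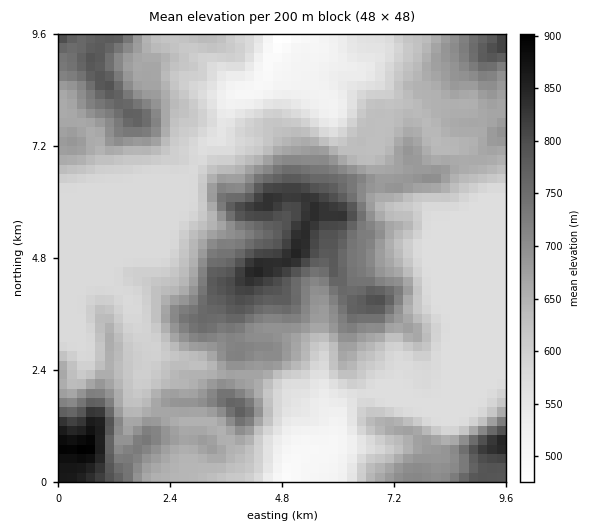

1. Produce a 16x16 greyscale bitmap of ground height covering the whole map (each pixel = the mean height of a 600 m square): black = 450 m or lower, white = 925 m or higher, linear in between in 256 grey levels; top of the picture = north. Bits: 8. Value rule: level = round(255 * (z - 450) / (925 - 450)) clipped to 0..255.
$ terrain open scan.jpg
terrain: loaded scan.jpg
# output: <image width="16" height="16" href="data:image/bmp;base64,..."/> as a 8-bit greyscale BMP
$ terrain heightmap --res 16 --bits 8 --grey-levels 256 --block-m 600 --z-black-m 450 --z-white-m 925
<image width="16" height="16" href="data:image/bmp;base64,Qk02BQAAAAAAADYEAAAoAAAAEAAAABAAAAABAAgAAAAAAAABAAATCwAAEwsAAAABAAAAAAAAAAAAAAEBAQACAgIAAwMDAAQEBAAFBQUABgYGAAcHBwAICAgACQkJAAoKCgALCwsADAwMAA0NDQAODg4ADw8PABAQEAAREREAEhISABMTEwAUFBQAFRUVABYWFgAXFxcAGBgYABkZGQAaGhoAGxsbABwcHAAdHR0AHh4eAB8fHwAgICAAISEhACIiIgAjIyMAJCQkACUlJQAmJiYAJycnACgoKAApKSkAKioqACsrKwAsLCwALS0tAC4uLgAvLy8AMDAwADExMQAyMjIAMzMzADQ0NAA1NTUANjY2ADc3NwA4ODgAOTk5ADo6OgA7OzsAPDw8AD09PQA+Pj4APz8/AEBAQABBQUEAQkJCAENDQwBEREQARUVFAEZGRgBHR0cASEhIAElJSQBKSkoAS0tLAExMTABNTU0ATk5OAE9PTwBQUFAAUVFRAFJSUgBTU1MAVFRUAFVVVQBWVlYAV1dXAFhYWABZWVkAWlpaAFtbWwBcXFwAXV1dAF5eXgBfX18AYGBgAGFhYQBiYmIAY2NjAGRkZABlZWUAZmZmAGdnZwBoaGgAaWlpAGpqagBra2sAbGxsAG1tbQBubm4Ab29vAHBwcABxcXEAcnJyAHNzcwB0dHQAdXV1AHZ2dgB3d3cAeHh4AHl5eQB6enoAe3t7AHx8fAB9fX0Afn5+AH9/fwCAgIAAgYGBAIKCggCDg4MAhISEAIWFhQCGhoYAh4eHAIiIiACJiYkAioqKAIuLiwCMjIwAjY2NAI6OjgCPj48AkJCQAJGRkQCSkpIAk5OTAJSUlACVlZUAlpaWAJeXlwCYmJgAmZmZAJqamgCbm5sAnJycAJ2dnQCenp4An5+fAKCgoAChoaEAoqKiAKOjowCkpKQApaWlAKampgCnp6cAqKioAKmpqQCqqqoAq6urAKysrACtra0Arq6uAK+vrwCwsLAAsbGxALKysgCzs7MAtLS0ALW1tQC2trYAt7e3ALi4uAC5ubkAurq6ALu7uwC8vLwAvb29AL6+vgC/v78AwMDAAMHBwQDCwsIAw8PDAMTExADFxcUAxsbGAMfHxwDIyMgAycnJAMrKygDLy8sAzMzMAM3NzQDOzs4Az8/PANDQ0ADR0dEA0tLSANPT0wDU1NQA1dXVANbW1gDX19cA2NjYANnZ2QDa2toA29vbANzc3ADd3d0A3t7eAN/f3wDg4OAA4eHhAOLi4gDj4+MA5OTkAOXl5QDm5uYA5+fnAOjo6ADp6ekA6urqAOvr6wDs7OwA7e3tAO7u7gDv7+8A8PDwAPHx8QDy8vIA8/PzAPT09AD19fUA9vb2APf39wD4+PgA+fn5APr6+gD7+/sA/Pz8AP39/QD+/v4A////AOHJlnRpaF02GR84aYOFnbjm0YiJdHRxQiEfLlZvboO+rbpwdXZ/nWA1LDtXTUFCYW16XV9ufoBjRDpNQ0JDQEJSXFpSZnaKhW9UbVVNSEBARl1RW46aloiCdY6CcU9AQEZQSF+Dqbiun4emrXRDQEBGRktRZaLBzLejnYZjQUBARkZFRliEmbLNuJ5/VkBAQEZGRUVJbqq8w8qwdVxDQUBJR0ZFRnORuL6zmXt0bllKbWFbVUtOW3iLh3Bqe3Nubnh5k4FUP0ZZYUpWYm5pb3l4maGBWzspODUoPltkbHB3k66EcVVALRwiJzE/YXSEj6etimhbWUwfGyIzPFd0k7U="/>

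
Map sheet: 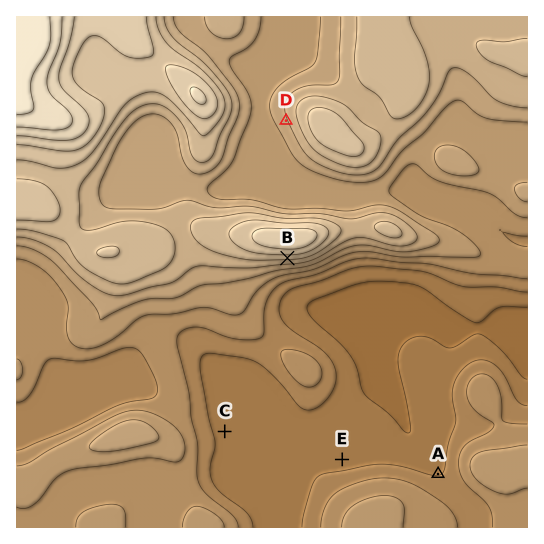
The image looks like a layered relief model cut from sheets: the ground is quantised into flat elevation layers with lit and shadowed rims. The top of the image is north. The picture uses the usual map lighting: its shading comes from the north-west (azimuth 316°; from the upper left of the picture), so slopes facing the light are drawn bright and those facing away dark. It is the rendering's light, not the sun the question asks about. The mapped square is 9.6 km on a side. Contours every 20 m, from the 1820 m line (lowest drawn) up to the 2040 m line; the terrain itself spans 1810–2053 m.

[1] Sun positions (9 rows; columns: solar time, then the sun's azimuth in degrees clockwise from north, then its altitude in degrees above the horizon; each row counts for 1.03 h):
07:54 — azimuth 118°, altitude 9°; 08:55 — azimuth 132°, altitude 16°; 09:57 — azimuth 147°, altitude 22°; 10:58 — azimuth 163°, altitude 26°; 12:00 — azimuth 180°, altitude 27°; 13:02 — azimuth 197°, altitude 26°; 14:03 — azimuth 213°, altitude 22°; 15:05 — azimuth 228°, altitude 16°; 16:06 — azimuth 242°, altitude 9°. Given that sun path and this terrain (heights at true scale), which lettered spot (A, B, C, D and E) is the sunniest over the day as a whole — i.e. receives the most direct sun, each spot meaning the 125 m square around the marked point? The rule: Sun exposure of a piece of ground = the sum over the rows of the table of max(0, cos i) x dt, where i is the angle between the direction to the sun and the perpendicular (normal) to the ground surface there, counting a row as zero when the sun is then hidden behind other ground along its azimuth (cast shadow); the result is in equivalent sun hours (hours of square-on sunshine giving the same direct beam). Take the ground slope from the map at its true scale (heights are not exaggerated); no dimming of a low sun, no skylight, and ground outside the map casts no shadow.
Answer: B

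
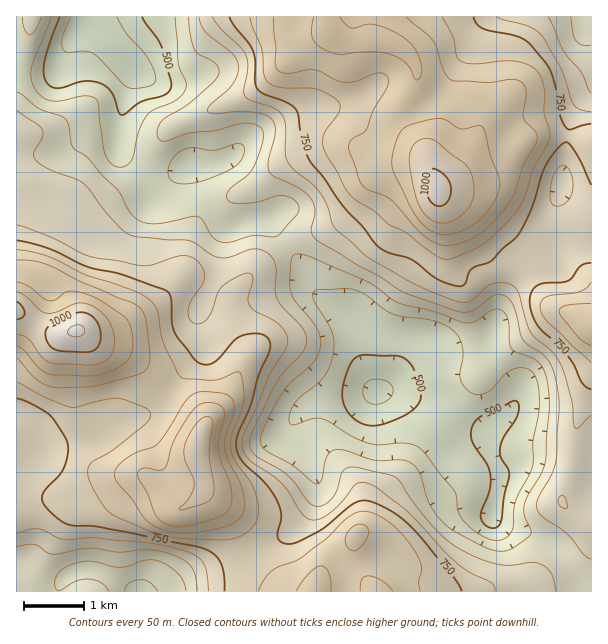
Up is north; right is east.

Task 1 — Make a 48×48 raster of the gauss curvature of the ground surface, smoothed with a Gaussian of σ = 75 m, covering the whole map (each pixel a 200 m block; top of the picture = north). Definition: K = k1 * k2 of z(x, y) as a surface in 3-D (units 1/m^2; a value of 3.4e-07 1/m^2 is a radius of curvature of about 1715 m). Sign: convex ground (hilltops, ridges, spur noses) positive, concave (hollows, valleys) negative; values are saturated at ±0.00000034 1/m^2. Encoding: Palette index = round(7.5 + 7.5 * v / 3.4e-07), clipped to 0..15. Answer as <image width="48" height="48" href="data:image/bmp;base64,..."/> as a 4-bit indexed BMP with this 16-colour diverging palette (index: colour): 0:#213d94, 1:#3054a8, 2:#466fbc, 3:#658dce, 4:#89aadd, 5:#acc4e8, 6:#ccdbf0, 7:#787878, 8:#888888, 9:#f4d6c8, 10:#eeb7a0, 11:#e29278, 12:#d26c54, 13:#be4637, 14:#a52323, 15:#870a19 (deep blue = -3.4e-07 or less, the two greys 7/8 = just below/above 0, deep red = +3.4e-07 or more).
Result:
<image width="48" height="48" href="data:image/bmp;base64,Qk32BAAAAAAAAHYAAAAoAAAAMAAAADAAAAABAAQAAAAAAIAEAAATCwAAEwsAABAAAAAAAAAAlD0hAKhUMAC8b0YAzo1lAN2qiQDoxKwA8NvMAHh4eACIiIgAyNb0AKC37gB4kuIAVGzSADdGvgAjI6UAGQqHAId4Z2MpmImHd3d3d5h3Z4dniHZ3Z4iHiHZZlmIniYqXZnd3d4hnVXd3h2Z3ZoiGd5c1m6dnrbqVRWdmdodnRph4d3d3Znh1V5pkeZdmjLdTJFZmiHc2aJd4d3d1VXeJZnmHh3d2RYdDRFVnp2Y7+GaJd3d8pSOaeHVop1d0F//HdlV3cyVv/YmYiYW/9BR3Z2Vol2d0Ov+oqoVndFmIzJh3mXWvt4mpZnZ4h3d4d5h5u4Znh6/EA2ZWiHd3Vazbd3d3d3d3ZXd4qnVYl660Rndnh3iGZXmYeHd3Z3d5t3dmiWNXdXl2mWaIdnh3iZhlaHiIeHZ7xlZ2NFd3ZndleHeYeId3iapkZ3iadnh4dki4Ar/6iIdmeZd2eYd3d3h1Z3iZVYiHeGjKI+/9qHZniIdlZ3eId2Z3d3eYd3eIeYiulZ26h3dniHd2eIiIeHd4h3ind4iIiZeP+nd4iHdnmYd3eHeIeJiHdoiFV4iIh2Vr6Gd5mXZnqph3d2VneKmGRXd2Z3iYd1RGciVomXZoq7p2d3aYebqGVWZ3h3d2Z2Q3cxRniHZ4mqmHh2naetyHd2aIeJllVnZqllVnd3Z3eIdnh3inSO6GZ5jJeKl3ZneLqImXZ4d2Z3dnd4d2Iot2ZkW6mqdoh3d4l3rIaKdmZ3d3iIVoQDd3dyBd/9doh3mHd2epeadWd3d4rHBLpEeHijAF//VImIq5h3d4iIZ4h2Zou1At+mmneJF7e6VZp2i6h2dmd3eJmGZ3iIhr+o/7mJf8BHZ4hDWYd3dlaZd5qXd3eL+otBmpdhSUJnd3dUV2WIh2ipd4mYiHiJ1jUABalmiYZ4d3d3m2NoqpeId2eHd3iGhmVFV7l5u5iqh4iHrIRXrJR4d3eId4dEmGd3d4ZHdmeph4h3iYmHqjBXd3eJiIU1dlh3eJdnZmeId2Z3dWu4ZkJWeHeJd2Z4h3dmeId3d3d3d1aHdViaeKd1Z3d3ZXu5iYdmd3d3iHeHd33Yd3ZoiJm5Zmd3dZ/aiYh2Z3d3iIeHh4y3eHZniI37dnd3da/ZiImHZ4d3h3iId1d2Z3Z4hmmXeJqXZZ7Jh3mYebhoh3iIdld2eIh3QUZ3d4mXVnmoh3d3i/p3d4h2mVZlrJebdIh3d3eGZ4iHd3dle/p3Z4hlrHZVrIaLuId3iId3aLqHd4dnh1WIiHh3mneHeXZ6ynZ4iJiId6l4d3iM5ACIqXd3h2esdnd6zqaHeId4ZHdoh3hotgBnd1aHhlebdYh3nKNHiHd4hXd3h3h1V2NYZ1aagyVnZohBR2E4mHd4h3d3eIiHd2eGe6ecpVeshXdAB4Zpl1V4dneHiHiZmHiTXdhmaMzrU1imKMl3eIaLlohEd3ibuHdzS7hmZ6yol3nfmf2GeKiKlYlWiIeJqGZzOHd3d4iHmHnPpZp2d4dnZoiLqHdmZ3dlZ4iHd3h3dleJY2d2mHd4iZh3d3iIh5uJuKuYd3d2dlZ3V4d4uWeIiIdndmiZdoqYqXeId3h3d3d3d4eImHd3d4dndWd2VXdw=="/>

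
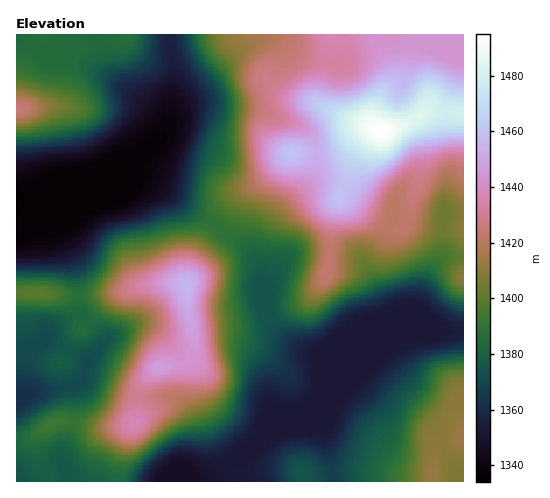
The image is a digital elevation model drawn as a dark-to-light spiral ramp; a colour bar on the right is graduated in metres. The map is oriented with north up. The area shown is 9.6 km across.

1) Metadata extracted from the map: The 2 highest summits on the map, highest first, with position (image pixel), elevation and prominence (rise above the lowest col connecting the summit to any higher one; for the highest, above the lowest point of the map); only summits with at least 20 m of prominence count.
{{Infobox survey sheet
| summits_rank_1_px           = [381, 131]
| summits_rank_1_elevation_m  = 1495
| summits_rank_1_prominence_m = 161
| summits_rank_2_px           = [186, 285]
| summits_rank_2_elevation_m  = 1456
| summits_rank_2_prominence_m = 66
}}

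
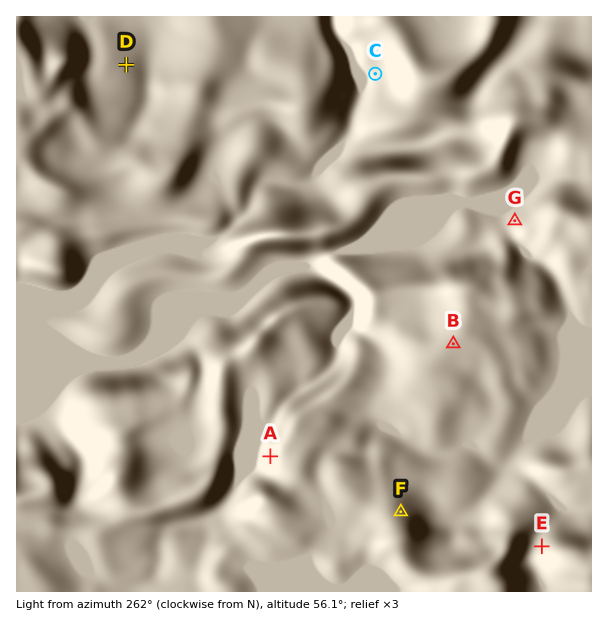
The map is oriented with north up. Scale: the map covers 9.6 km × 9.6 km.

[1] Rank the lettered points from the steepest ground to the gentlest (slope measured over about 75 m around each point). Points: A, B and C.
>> A C B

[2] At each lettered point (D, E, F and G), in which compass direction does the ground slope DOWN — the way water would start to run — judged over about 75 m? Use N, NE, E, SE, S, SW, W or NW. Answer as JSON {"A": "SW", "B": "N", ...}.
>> {"D": "NE", "E": "NW", "F": "NE", "G": "NW"}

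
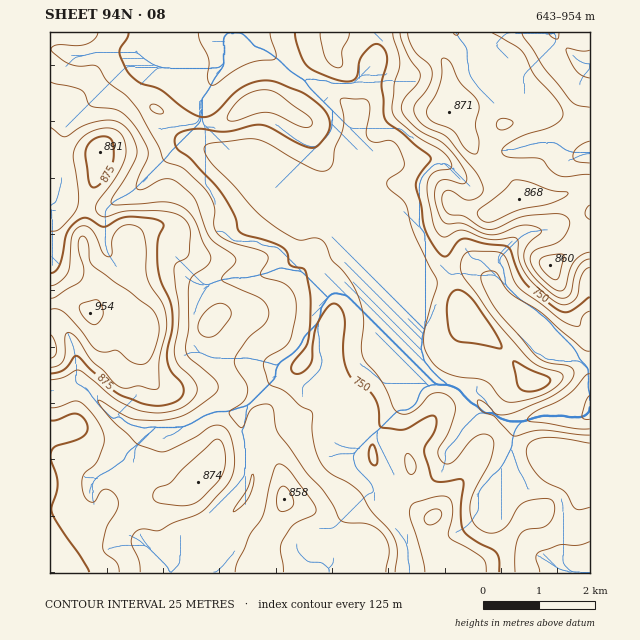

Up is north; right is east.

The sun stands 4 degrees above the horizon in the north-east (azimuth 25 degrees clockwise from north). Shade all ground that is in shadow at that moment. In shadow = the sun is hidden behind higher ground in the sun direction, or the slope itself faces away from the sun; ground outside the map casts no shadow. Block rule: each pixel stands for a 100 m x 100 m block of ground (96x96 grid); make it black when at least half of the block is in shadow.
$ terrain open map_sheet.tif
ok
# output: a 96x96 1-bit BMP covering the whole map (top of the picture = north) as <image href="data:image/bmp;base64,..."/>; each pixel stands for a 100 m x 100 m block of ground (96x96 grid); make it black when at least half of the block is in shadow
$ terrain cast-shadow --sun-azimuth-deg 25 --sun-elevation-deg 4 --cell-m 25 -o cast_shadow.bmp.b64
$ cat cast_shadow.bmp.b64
<image width="96" height="96" href="data:image/bmp;base64,Qk2+BAAAAAAAAD4AAAAoAAAAYAAAAGAAAAABAAEAAAAAAIAEAAATCwAAEwsAAAIAAAAAAAAA////AAAAAAAAAAAAAAAAAAAAAAAAAAAAAAAAAAAAAAAAAAAAAAAAAEAAAAAAAAAAAAAAAEAAAAAAAAAAAAAAAMAAAAAAAAAAAAAAAcAAAAAAAAAAAAAAAcAAAAAAAAMAAAAAAcAAAAAAAAeAAAAAAcAAAAAAAAfAAAQAAYAAAAAAAAfAAAAAAAAAAAAAAAfgAAAAAAAAAAAAAAPAAAAAAAAAAAAAAACAAAAAAAAAAAAAAAAAAAAAAAAAAAAAAAAAAAAAAAAAAAAAAAAAAAAAAAAAAAAAAAAAAAAAAAAAAAAAAAAAAAAAAAAAAAAAAAAAAAAAAAAAAAAAAAAAAAAAAAAAAAAAAAAAAAAAAAAAAAAAA4AAAAAAAAAAAAAAB/AAAAAAAAAAAAAAH/wAAAAAAAAAAAAAP/4AAAAAAAAAeAAAf/8AAAAAAAAA/gAA//+AAAAAAAAB/4AB///AAAAAAAAD/8AD///AAAAAAAAH/+D///4AAAAAAAAP/+D//8AAAAAAAAAfP/D//gAAAAAAAAB8H/D//AAAAAAAAAP4ADD/8AAAAAAAAA/wAAD/4AAAAAAAAB+AAAD/4wAAAAAAABwAAADfw4AAAAAAAAAABgYfgwAAAAAAAAAAH/8fhgAAAAAAAAAAP/8/BAAAAAAAAAAAf/8/AAAAAAAAAAAY//4/AAAAAAAAAAAQ//w+AAAAAAAAAAAA//g+AAAAAAAAAAAB//g8AAAAAAAAAAAB//g4AAAAAAAAAAAB//8AAAAAAAAAAAAH//8AAAAAAAAAAAwP//gAAAAAAAAAAf8///AAAAAAAAAAAf///+AAAAAAAAAAAf///8AAAAAAAAAAAf///4QAAAAAAAAAAf///4cQAAAAAAAAAf///gcYAAAAAAAAAf///AcYAAAAAAAAAf//8AcYAAAAAAAAAf//8AMYAAAAAAAAAf//+AAAAAAAAAAAAf///gAAAAAAAAAABP///4AAAAAAAAAAH////8AAAAAAAAAAH////+AAAAAAAAAAH//x/+AAAAAAAAAAH/8Af/AAAAAAAAAAP/wAH+AAAAAAAAAAP/gAAAAAAAAAAAAAP/AAAAAAAAAAAAAAP+BwAAAAAAAAAAAAP/P4AAAAAAAAAAAAP//8AAAAAAAAADAAP//4AAAAAAAAAfwAf//4AAAAAAAHh/4Af//wAAAAAAAP//4Af//gAAAAAAAf//4Af//AAAAAAAA///wAP//AQAAAAAB///wAP/+A/gAAAAB///AAP/+AHwAAAAAD/+AAP/8ABwAAAAAA/8AAH/4AAAAAAAAAHwAAH+AAAAAAAAAAAAAADAAAAAAAAAAAAAAAIAAAAAAAAAAAAAD4MAAAAAAAAAAAAAH8MAAAAAAAAAAAAAP8H4AAAAAAAAAAAAP4H/AAAAAAAAAAAAfwH/gAAAAAAAAAAAfgH/gAAAAAAAAAAAPAH/gAAAAAAAAAAAAAH/AAAAAAAAAAAAAAH+AAAAAAAAAAAAAAD4AAAAAAAAAAAAAAD4AAAAAAAAAAAAAADwAAAAA="/>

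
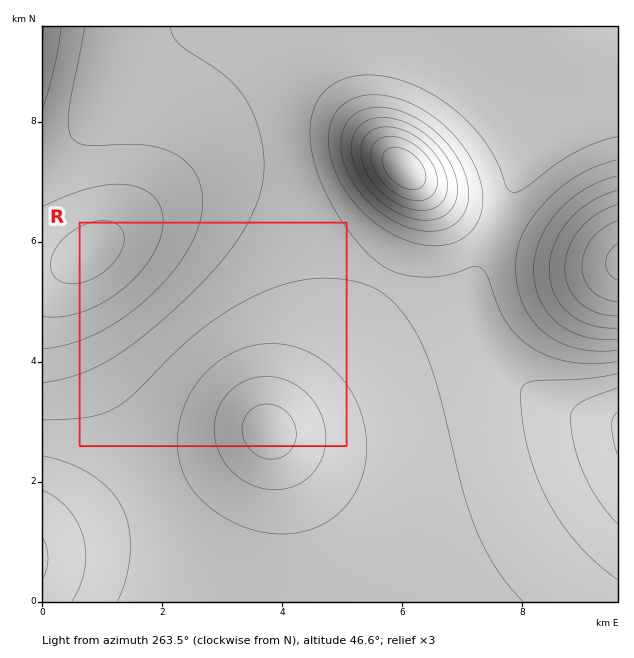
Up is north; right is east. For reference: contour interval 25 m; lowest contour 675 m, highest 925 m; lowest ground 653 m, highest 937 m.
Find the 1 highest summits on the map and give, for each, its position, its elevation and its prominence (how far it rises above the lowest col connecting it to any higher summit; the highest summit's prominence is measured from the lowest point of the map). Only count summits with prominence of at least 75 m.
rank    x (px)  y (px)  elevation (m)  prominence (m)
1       89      253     937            284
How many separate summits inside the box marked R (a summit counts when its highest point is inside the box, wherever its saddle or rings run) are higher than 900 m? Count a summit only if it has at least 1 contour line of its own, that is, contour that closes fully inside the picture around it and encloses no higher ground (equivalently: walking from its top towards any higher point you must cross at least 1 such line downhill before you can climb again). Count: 1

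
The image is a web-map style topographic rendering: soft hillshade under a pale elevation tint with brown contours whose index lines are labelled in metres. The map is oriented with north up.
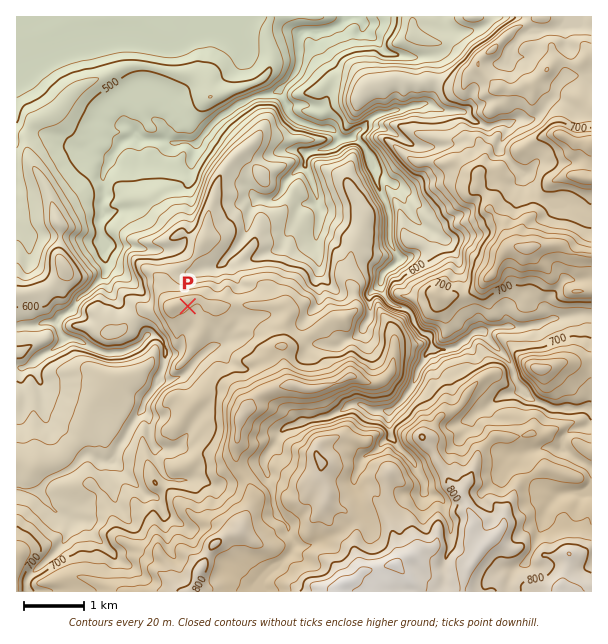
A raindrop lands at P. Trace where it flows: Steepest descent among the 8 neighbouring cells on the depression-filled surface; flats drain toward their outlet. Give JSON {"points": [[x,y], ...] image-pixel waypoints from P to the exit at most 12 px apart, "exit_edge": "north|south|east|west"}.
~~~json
{"points": [[188, 306], [194, 318], [186, 330], [182, 342], [174, 353], [164, 348], [158, 338], [146, 338], [134, 347], [122, 353], [110, 353], [98, 350], [86, 344], [74, 339], [62, 333], [57, 321], [69, 311], [78, 299], [90, 290], [102, 278], [105, 266], [104, 254], [101, 242], [99, 230], [101, 218], [101, 206], [104, 194], [104, 182], [105, 170], [111, 158], [119, 146], [131, 138], [143, 140], [155, 140], [167, 140], [179, 141], [191, 143], [203, 137], [212, 125], [224, 116], [236, 104], [248, 99], [260, 95], [272, 93], [284, 84], [294, 74], [299, 62], [299, 50], [299, 38], [311, 30], [323, 29], [335, 26], [344, 18], [344, 17]], "exit_edge": "north"}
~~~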